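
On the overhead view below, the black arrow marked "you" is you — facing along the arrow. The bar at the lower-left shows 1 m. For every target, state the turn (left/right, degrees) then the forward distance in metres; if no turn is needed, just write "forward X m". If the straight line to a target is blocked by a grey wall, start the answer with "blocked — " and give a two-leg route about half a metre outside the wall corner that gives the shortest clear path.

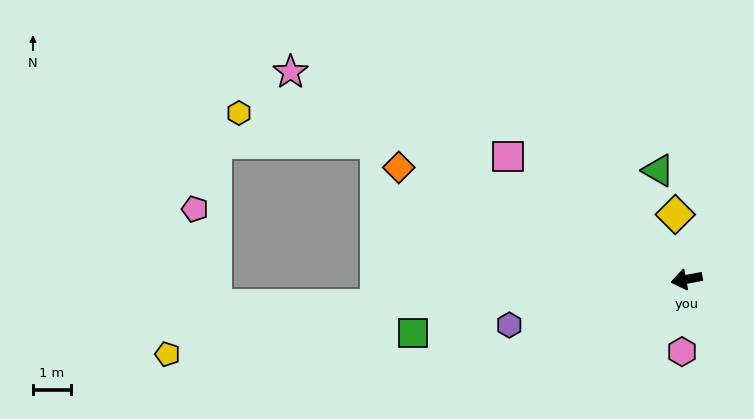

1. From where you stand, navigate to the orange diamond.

turn right 32°, forward 8.2 m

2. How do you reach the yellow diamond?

turn right 91°, forward 1.7 m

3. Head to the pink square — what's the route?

turn right 45°, forward 5.8 m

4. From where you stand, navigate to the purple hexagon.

turn left 4°, forward 4.9 m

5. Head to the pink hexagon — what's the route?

turn left 76°, forward 1.9 m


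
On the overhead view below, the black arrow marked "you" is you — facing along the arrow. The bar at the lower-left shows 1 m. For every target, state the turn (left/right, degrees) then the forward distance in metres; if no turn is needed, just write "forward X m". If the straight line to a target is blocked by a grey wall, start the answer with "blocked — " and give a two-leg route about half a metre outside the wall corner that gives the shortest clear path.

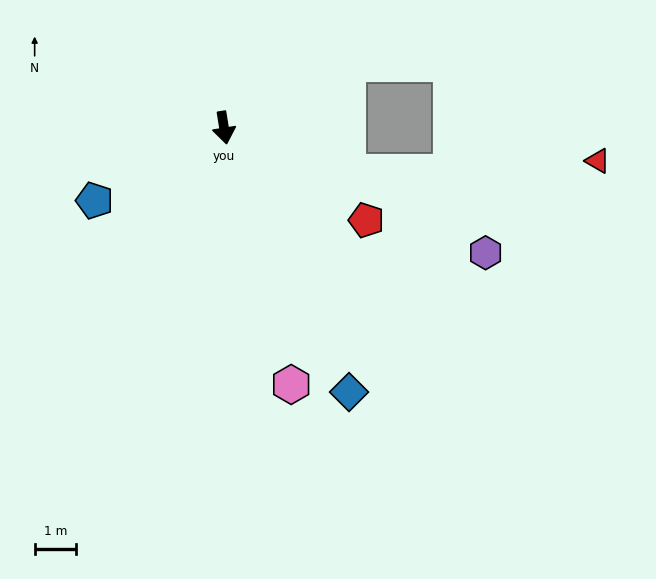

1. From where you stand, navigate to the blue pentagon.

turn right 70°, forward 3.6 m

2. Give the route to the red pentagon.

turn left 48°, forward 4.1 m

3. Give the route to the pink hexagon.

turn left 6°, forward 6.4 m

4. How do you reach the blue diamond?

turn left 16°, forward 7.0 m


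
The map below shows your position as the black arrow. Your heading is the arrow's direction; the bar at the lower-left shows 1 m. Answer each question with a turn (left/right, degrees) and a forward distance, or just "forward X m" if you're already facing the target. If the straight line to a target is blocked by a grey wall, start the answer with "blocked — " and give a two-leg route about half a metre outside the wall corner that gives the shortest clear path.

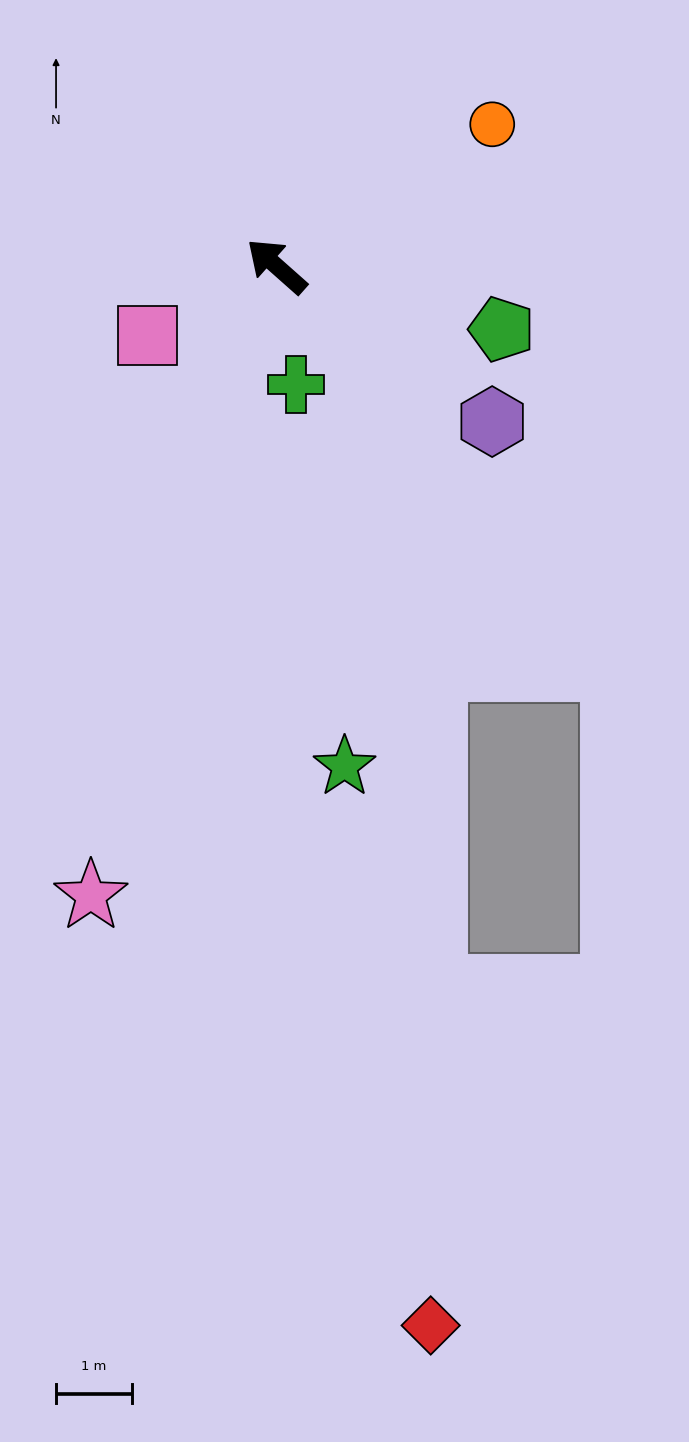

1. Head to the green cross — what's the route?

turn left 141°, forward 1.6 m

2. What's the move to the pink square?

turn left 70°, forward 1.9 m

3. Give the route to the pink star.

turn left 115°, forward 8.6 m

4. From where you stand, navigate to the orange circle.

turn right 105°, forward 3.4 m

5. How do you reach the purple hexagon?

turn right 174°, forward 3.5 m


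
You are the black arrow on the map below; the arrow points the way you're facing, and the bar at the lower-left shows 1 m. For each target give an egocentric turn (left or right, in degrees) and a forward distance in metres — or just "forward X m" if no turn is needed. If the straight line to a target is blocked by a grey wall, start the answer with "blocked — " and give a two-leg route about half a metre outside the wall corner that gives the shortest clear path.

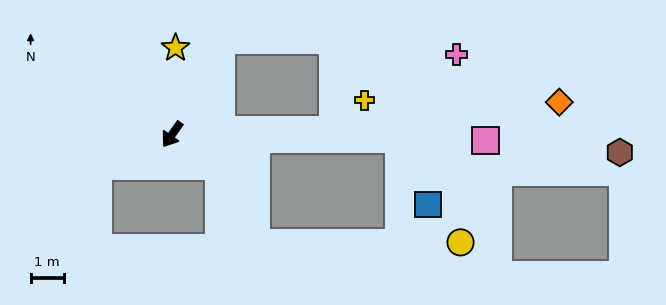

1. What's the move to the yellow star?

turn right 147°, forward 2.6 m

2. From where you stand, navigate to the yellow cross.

blocked — turn left 127°, forward 4.8 m, then turn left 42°, forward 1.3 m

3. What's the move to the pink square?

turn left 124°, forward 9.4 m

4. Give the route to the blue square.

blocked — turn left 124°, forward 6.8 m, then turn right 65°, forward 2.1 m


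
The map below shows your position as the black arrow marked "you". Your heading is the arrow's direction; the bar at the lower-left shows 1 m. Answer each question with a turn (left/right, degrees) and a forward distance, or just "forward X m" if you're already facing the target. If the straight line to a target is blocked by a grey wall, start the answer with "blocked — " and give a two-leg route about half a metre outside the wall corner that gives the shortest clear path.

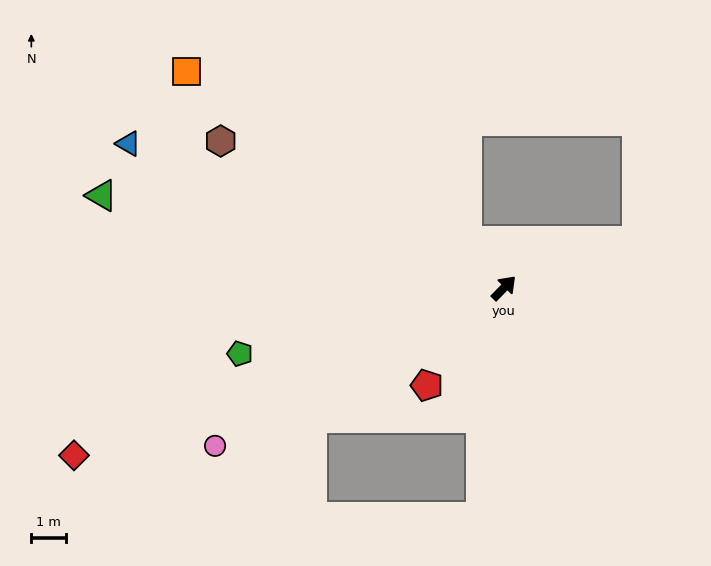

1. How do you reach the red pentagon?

turn right 174°, forward 3.5 m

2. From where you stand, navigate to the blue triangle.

turn left 113°, forward 11.5 m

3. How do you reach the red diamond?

turn left 156°, forward 13.2 m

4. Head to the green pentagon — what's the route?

turn left 148°, forward 7.8 m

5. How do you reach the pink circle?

turn left 163°, forward 9.4 m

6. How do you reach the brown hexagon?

turn left 107°, forward 9.1 m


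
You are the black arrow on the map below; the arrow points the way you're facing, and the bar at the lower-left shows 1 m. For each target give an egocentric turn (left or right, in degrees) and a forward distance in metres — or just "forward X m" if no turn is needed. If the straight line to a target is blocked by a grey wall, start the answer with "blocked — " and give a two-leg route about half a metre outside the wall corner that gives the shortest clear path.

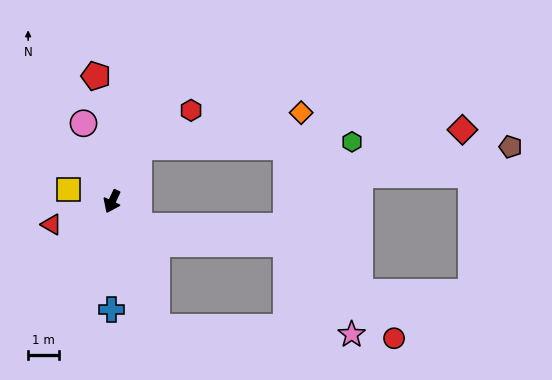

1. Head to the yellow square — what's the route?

turn right 80°, forward 1.5 m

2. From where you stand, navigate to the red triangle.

turn right 44°, forward 2.1 m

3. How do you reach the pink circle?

turn right 135°, forward 2.7 m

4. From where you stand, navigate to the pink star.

blocked — turn left 45°, forward 4.3 m, then turn left 68°, forward 6.3 m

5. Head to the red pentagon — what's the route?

turn right 148°, forward 4.1 m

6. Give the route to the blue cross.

turn left 25°, forward 3.5 m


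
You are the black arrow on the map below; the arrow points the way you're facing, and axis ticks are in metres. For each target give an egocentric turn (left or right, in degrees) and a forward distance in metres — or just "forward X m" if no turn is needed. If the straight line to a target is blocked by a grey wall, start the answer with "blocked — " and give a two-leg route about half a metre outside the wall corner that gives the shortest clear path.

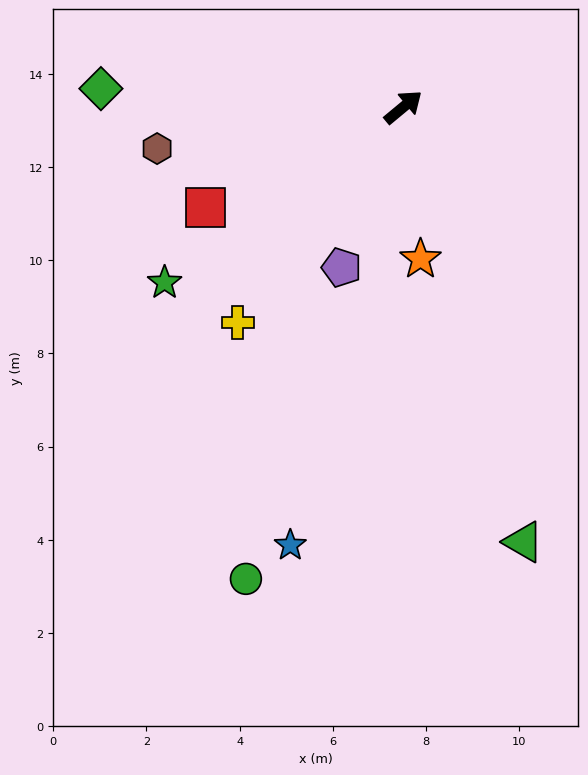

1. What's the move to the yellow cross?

turn right 167°, forward 5.8 m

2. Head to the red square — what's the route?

turn left 167°, forward 4.8 m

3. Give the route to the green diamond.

turn left 137°, forward 6.5 m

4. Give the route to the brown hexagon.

turn left 150°, forward 5.4 m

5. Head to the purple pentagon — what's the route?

turn right 151°, forward 3.7 m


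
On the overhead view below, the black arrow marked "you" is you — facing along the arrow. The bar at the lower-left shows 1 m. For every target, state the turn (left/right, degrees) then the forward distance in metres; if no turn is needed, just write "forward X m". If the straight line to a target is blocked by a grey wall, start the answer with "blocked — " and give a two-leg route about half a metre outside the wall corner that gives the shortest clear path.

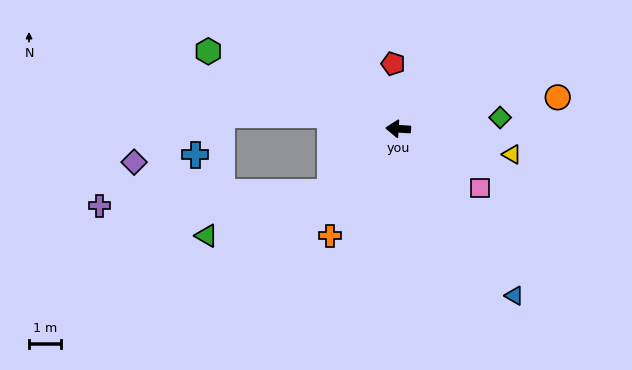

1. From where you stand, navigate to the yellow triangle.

turn left 171°, forward 3.7 m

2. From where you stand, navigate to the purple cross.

blocked — turn left 46°, forward 2.9 m, then turn right 39°, forward 7.3 m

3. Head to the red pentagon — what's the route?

turn right 82°, forward 2.1 m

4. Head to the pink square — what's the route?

turn left 147°, forward 3.2 m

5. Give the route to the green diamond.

turn right 170°, forward 3.3 m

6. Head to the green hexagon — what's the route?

turn right 19°, forward 6.5 m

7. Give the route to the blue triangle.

turn left 128°, forward 6.5 m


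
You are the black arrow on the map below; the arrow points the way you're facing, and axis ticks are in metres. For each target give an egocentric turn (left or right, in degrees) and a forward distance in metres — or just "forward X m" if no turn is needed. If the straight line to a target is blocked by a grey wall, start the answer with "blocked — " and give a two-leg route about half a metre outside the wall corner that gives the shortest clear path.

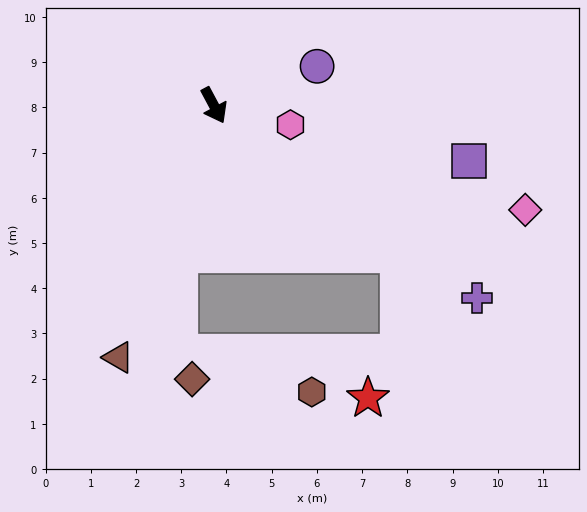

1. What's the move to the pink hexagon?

turn left 48°, forward 1.7 m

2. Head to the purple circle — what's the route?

turn left 83°, forward 2.4 m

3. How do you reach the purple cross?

turn left 26°, forward 7.2 m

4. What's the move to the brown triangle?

turn right 49°, forward 6.0 m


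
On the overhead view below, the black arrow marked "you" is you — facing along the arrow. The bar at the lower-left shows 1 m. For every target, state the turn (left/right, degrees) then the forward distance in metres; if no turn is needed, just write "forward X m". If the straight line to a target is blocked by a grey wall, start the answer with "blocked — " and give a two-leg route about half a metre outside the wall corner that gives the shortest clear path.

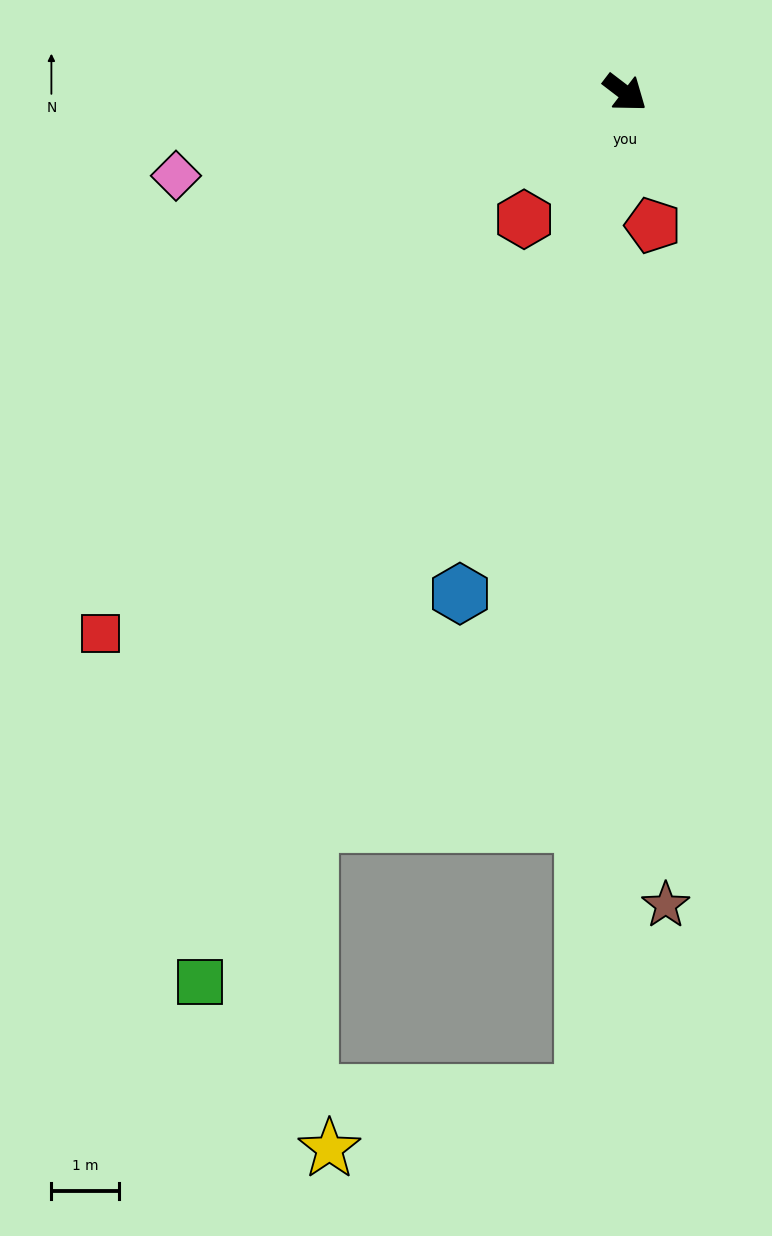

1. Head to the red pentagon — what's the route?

turn right 41°, forward 2.0 m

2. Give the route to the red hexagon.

turn right 91°, forward 2.4 m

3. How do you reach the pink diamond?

turn right 132°, forward 6.8 m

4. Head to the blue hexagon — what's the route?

turn right 71°, forward 7.8 m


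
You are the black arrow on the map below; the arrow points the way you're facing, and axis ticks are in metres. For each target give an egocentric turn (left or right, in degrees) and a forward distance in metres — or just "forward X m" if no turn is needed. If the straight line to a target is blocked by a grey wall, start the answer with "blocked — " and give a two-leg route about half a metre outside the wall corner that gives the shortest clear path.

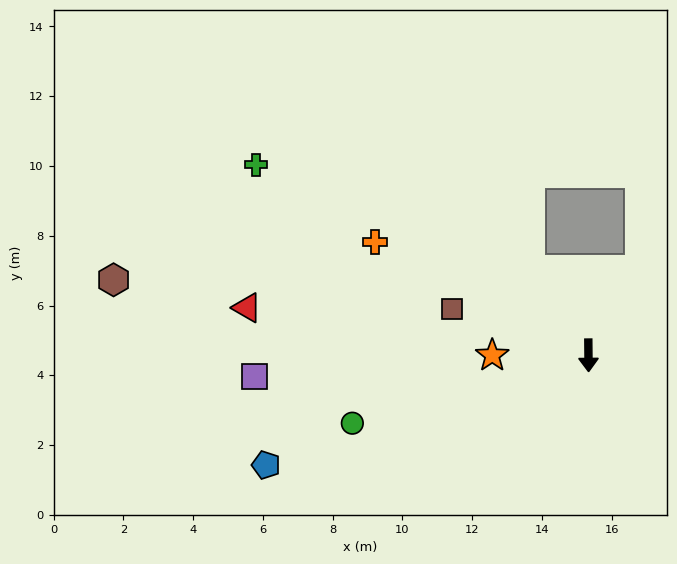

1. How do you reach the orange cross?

turn right 119°, forward 6.9 m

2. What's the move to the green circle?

turn right 75°, forward 7.0 m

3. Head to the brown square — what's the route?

turn right 109°, forward 4.1 m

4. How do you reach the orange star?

turn right 91°, forward 2.8 m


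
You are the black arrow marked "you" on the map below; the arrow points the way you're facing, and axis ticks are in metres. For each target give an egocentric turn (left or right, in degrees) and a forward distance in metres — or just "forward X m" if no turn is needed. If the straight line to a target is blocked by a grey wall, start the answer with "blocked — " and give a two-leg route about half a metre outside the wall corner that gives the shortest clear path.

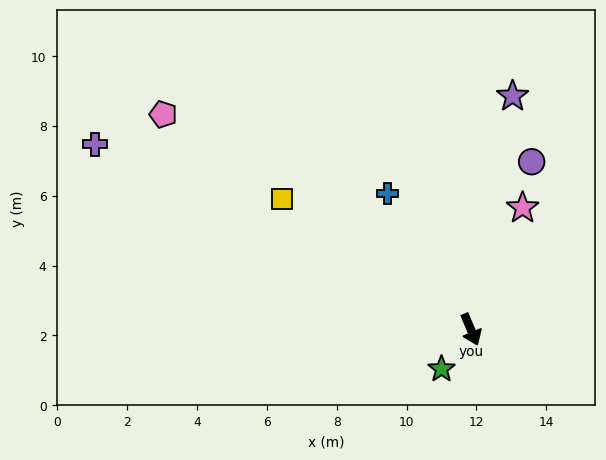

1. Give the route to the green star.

turn right 59°, forward 1.4 m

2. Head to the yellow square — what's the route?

turn right 147°, forward 6.6 m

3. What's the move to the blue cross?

turn right 171°, forward 4.6 m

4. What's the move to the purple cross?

turn right 139°, forward 12.0 m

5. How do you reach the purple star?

turn left 147°, forward 6.8 m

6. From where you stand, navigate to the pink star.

turn left 134°, forward 3.8 m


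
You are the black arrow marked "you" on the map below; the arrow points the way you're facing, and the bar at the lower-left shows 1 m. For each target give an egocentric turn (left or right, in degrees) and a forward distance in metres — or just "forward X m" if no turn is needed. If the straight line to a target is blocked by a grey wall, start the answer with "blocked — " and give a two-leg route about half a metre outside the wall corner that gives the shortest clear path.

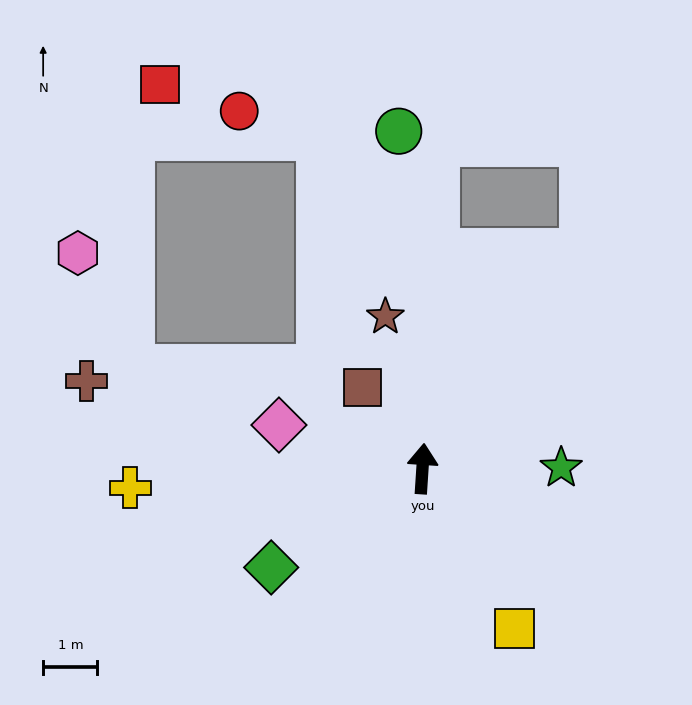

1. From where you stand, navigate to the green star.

turn right 86°, forward 2.6 m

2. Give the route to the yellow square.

turn right 146°, forward 3.4 m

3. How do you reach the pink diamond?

turn left 77°, forward 2.8 m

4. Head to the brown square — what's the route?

turn left 40°, forward 1.9 m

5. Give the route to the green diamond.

turn left 127°, forward 3.3 m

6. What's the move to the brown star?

turn left 17°, forward 2.9 m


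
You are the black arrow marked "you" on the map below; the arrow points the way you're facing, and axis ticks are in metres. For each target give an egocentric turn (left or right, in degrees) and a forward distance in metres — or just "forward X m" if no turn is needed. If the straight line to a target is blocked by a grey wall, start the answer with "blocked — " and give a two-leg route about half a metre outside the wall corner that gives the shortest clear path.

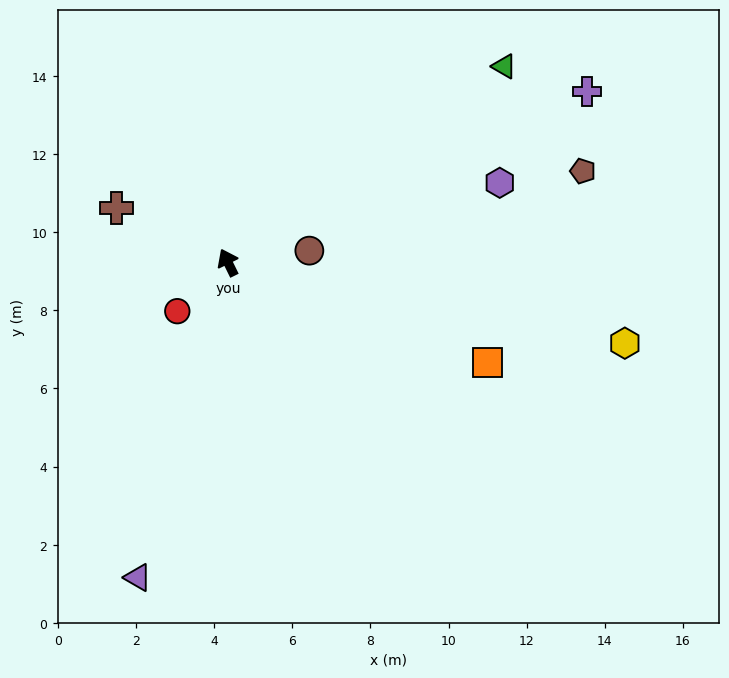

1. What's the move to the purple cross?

turn right 91°, forward 10.2 m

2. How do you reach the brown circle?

turn right 108°, forward 2.1 m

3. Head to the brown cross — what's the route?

turn left 38°, forward 3.2 m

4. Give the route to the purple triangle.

turn left 138°, forward 8.4 m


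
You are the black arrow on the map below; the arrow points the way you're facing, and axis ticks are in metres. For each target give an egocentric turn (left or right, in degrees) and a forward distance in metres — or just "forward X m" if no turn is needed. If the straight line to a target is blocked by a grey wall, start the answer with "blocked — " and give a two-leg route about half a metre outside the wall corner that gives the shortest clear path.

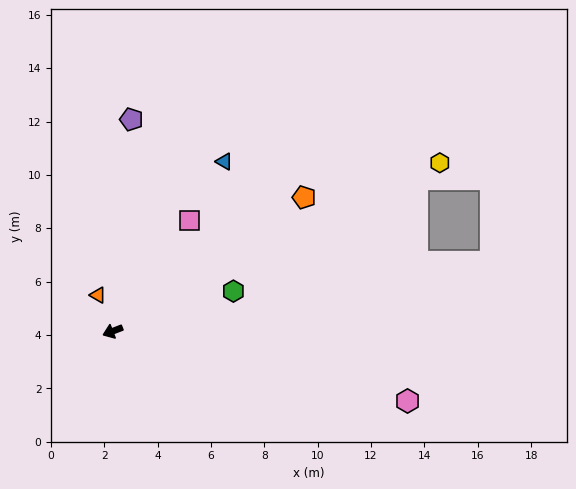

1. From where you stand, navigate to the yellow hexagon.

turn right 174°, forward 13.8 m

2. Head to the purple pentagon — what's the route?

turn right 116°, forward 8.0 m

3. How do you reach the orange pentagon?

turn right 166°, forward 8.7 m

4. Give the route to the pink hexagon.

turn left 146°, forward 11.3 m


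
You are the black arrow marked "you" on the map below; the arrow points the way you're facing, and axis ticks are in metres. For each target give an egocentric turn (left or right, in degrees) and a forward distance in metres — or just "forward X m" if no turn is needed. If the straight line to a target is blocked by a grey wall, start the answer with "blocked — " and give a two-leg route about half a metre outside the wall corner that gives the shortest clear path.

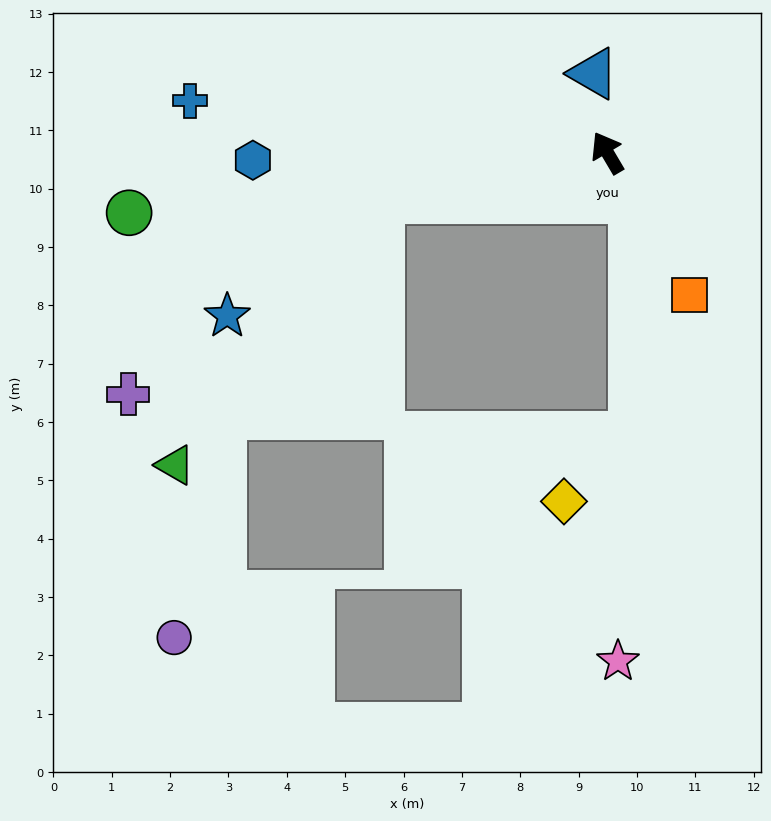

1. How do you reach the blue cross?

turn left 52°, forward 7.2 m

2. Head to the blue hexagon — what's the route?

turn left 61°, forward 6.1 m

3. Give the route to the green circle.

turn left 67°, forward 8.3 m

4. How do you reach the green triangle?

blocked — turn left 71°, forward 4.0 m, then turn left 41°, forward 5.8 m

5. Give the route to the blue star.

blocked — turn left 71°, forward 4.0 m, then turn left 26°, forward 3.3 m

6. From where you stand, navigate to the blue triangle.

turn right 21°, forward 1.4 m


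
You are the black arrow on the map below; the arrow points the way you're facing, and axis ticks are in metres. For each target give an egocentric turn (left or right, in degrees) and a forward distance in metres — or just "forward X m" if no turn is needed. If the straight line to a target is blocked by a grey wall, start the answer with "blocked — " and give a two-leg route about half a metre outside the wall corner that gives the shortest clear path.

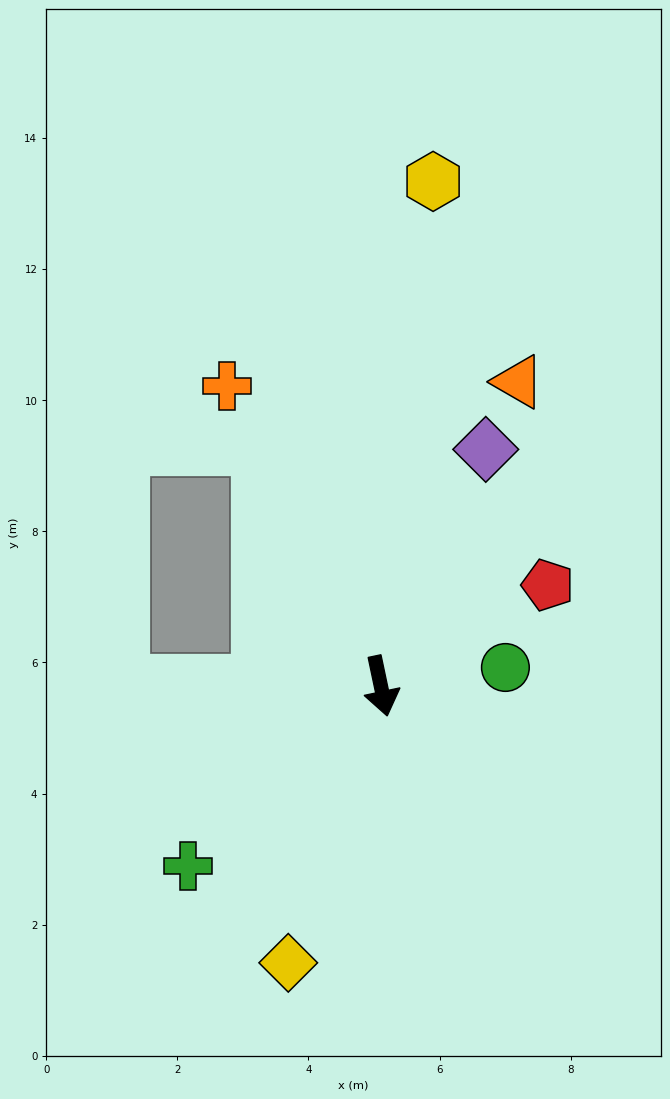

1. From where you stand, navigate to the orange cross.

turn right 165°, forward 5.1 m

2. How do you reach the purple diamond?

turn left 144°, forward 3.9 m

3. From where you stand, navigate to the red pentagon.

turn left 109°, forward 3.0 m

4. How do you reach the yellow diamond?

turn right 30°, forward 4.5 m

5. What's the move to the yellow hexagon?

turn left 162°, forward 7.7 m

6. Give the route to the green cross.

turn right 59°, forward 4.0 m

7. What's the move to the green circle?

turn left 87°, forward 1.9 m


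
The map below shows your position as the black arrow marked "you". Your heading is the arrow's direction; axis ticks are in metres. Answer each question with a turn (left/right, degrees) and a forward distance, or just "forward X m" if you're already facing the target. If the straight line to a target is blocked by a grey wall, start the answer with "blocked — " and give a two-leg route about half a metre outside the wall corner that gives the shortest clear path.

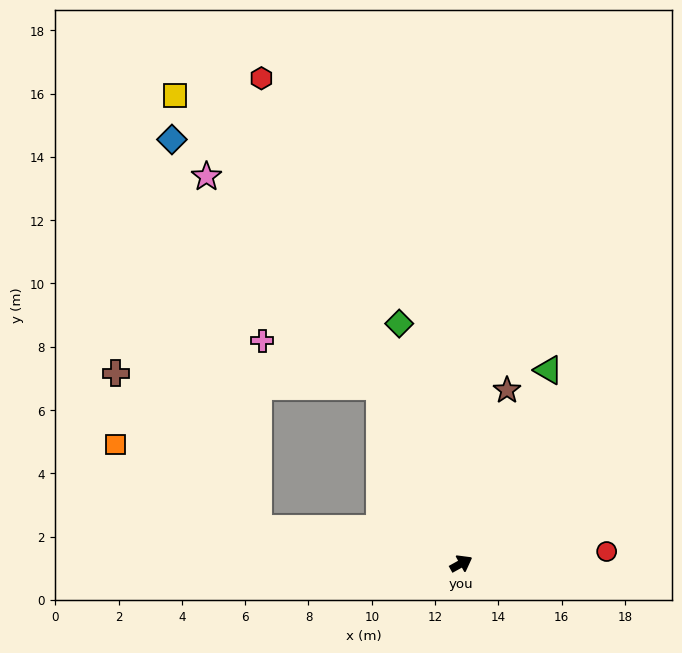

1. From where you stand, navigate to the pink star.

blocked — turn left 86°, forward 6.2 m, then turn left 14°, forward 8.6 m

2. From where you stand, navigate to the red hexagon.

turn left 83°, forward 16.6 m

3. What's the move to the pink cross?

blocked — turn left 86°, forward 6.2 m, then turn left 44°, forward 4.0 m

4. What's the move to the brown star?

turn left 46°, forward 5.7 m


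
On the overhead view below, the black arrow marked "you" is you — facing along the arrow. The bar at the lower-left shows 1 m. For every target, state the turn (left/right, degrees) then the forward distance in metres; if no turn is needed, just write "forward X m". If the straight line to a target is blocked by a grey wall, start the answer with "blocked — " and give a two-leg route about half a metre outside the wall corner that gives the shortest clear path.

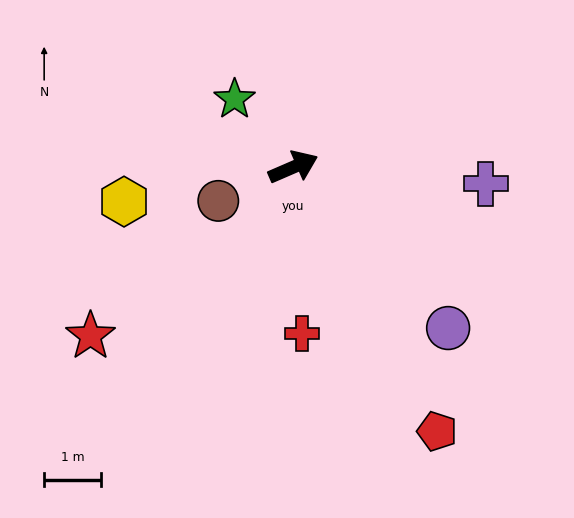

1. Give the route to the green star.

turn left 107°, forward 1.6 m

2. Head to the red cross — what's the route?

turn right 110°, forward 2.9 m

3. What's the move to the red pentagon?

turn right 85°, forward 5.3 m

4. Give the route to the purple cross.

turn right 28°, forward 3.4 m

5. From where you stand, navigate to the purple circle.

turn right 70°, forward 3.9 m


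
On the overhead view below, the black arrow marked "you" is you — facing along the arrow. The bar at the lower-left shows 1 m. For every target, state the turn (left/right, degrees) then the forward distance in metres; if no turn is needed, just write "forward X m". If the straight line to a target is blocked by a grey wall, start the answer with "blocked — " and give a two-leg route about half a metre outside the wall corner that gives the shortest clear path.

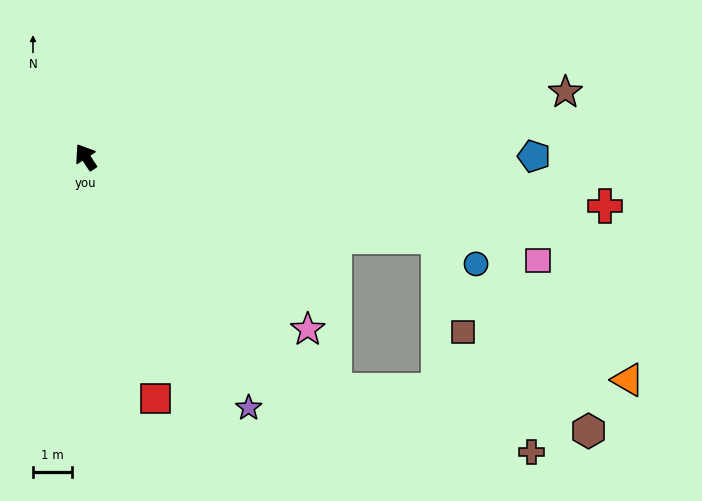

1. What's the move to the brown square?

blocked — turn right 136°, forward 9.2 m, then turn right 62°, forward 2.5 m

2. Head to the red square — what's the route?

turn left 163°, forward 6.4 m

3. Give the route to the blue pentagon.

turn right 123°, forward 11.4 m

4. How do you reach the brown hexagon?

blocked — turn right 166°, forward 8.7 m, then turn left 33°, forward 6.5 m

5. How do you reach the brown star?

turn right 116°, forward 12.3 m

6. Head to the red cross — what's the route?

turn right 129°, forward 13.3 m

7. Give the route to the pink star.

turn right 161°, forward 7.2 m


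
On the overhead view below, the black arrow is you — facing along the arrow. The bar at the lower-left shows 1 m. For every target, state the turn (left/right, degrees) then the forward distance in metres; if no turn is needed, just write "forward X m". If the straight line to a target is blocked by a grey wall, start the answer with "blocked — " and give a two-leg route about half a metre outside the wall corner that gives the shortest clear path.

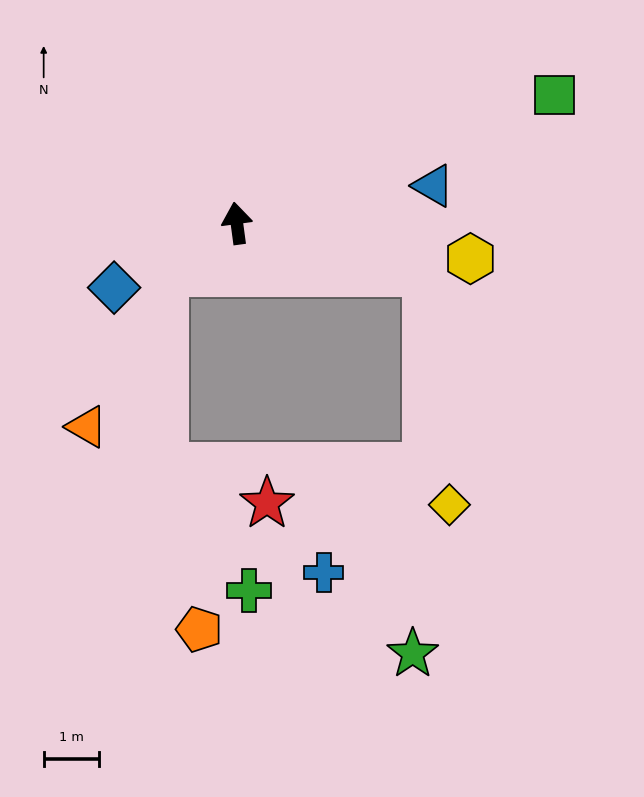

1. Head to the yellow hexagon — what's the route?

turn right 106°, forward 4.2 m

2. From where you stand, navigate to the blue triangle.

turn right 87°, forward 3.6 m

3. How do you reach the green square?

turn right 76°, forward 6.2 m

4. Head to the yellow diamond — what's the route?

blocked — turn right 112°, forward 3.5 m, then turn right 70°, forward 4.2 m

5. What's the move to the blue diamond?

turn left 110°, forward 2.5 m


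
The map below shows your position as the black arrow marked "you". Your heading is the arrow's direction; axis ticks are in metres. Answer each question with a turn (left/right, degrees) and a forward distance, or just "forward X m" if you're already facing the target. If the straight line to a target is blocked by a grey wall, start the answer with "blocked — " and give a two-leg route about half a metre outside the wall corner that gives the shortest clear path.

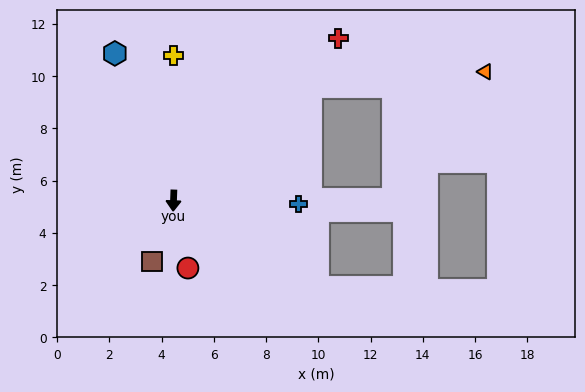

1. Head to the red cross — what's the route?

turn left 137°, forward 8.9 m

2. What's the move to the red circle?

turn left 14°, forward 2.6 m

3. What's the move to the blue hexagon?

turn right 156°, forward 6.1 m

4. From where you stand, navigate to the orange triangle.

blocked — turn left 131°, forward 6.8 m, then turn right 34°, forward 6.7 m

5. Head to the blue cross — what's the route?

turn left 90°, forward 4.8 m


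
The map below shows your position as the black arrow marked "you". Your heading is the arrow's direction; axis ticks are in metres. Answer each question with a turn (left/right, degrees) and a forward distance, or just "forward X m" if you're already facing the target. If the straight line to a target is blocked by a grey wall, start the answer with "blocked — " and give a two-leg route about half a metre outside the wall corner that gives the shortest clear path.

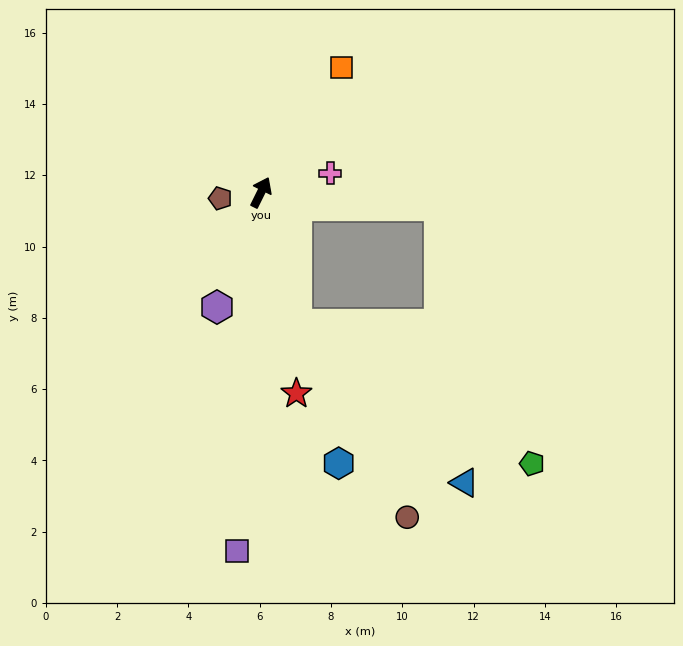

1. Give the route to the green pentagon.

blocked — turn right 139°, forward 3.8 m, then turn left 45°, forward 7.7 m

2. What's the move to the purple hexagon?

turn right 175°, forward 3.4 m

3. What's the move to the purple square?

turn right 158°, forward 10.1 m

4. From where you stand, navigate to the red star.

turn right 144°, forward 5.7 m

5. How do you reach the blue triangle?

blocked — turn right 139°, forward 3.8 m, then turn left 32°, forward 6.5 m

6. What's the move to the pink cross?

turn right 48°, forward 2.0 m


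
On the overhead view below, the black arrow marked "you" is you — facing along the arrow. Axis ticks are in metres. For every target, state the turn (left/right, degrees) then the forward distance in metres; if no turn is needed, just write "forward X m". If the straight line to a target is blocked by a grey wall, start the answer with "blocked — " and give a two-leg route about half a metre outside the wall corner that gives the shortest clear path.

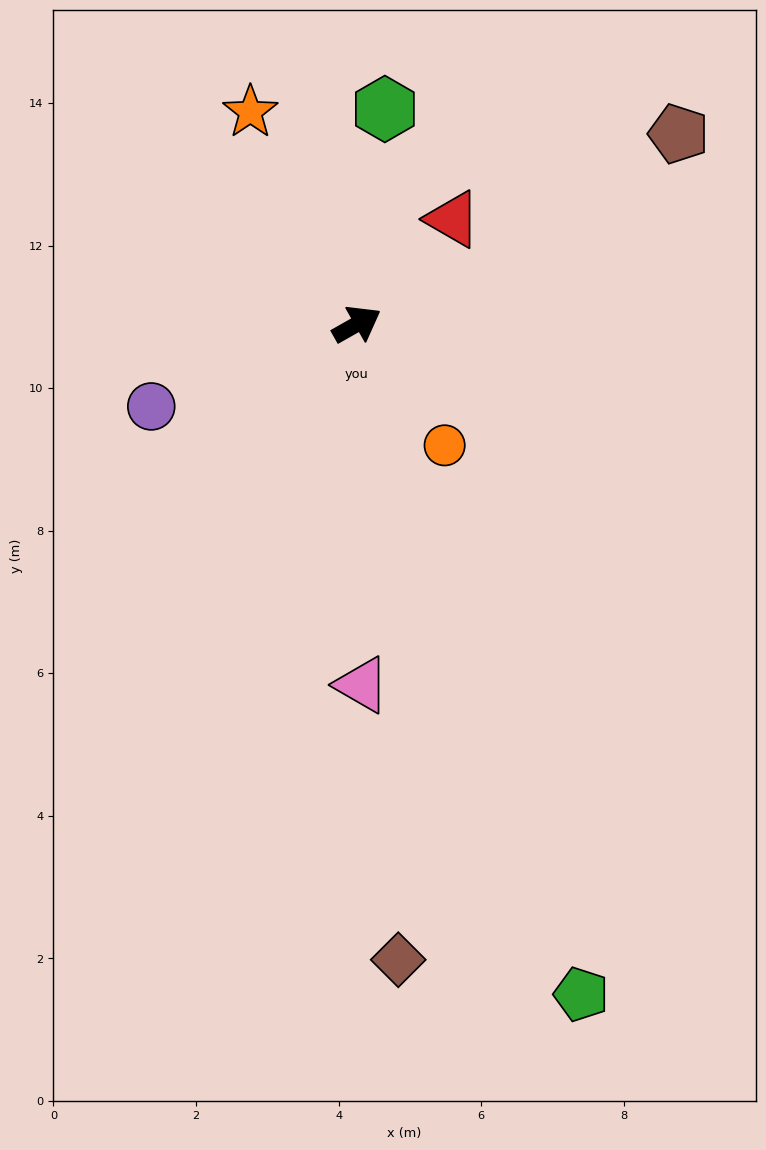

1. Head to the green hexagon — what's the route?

turn left 53°, forward 3.0 m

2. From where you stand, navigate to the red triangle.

turn left 18°, forward 2.0 m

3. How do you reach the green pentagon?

turn right 101°, forward 9.9 m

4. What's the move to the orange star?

turn left 87°, forward 3.3 m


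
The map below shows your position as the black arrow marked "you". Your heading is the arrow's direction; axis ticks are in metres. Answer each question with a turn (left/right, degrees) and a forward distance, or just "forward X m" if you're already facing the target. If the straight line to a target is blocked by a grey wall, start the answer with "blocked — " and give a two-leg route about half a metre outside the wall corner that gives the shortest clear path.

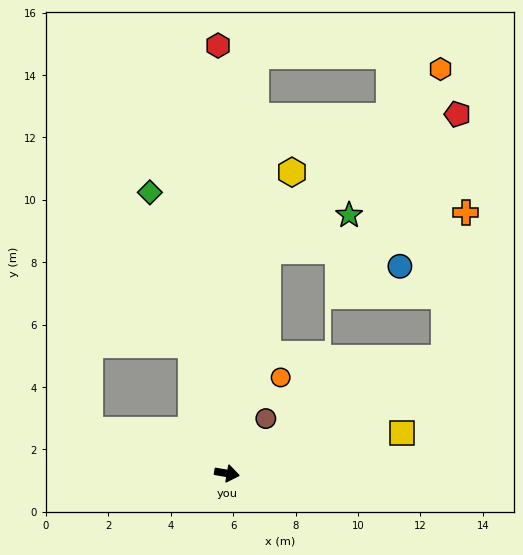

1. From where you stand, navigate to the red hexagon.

turn left 101°, forward 13.7 m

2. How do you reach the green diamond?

turn left 115°, forward 9.3 m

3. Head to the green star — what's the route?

blocked — turn left 89°, forward 7.2 m, then turn right 56°, forward 2.9 m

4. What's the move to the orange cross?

blocked — turn left 38°, forward 7.9 m, then turn left 53°, forward 4.7 m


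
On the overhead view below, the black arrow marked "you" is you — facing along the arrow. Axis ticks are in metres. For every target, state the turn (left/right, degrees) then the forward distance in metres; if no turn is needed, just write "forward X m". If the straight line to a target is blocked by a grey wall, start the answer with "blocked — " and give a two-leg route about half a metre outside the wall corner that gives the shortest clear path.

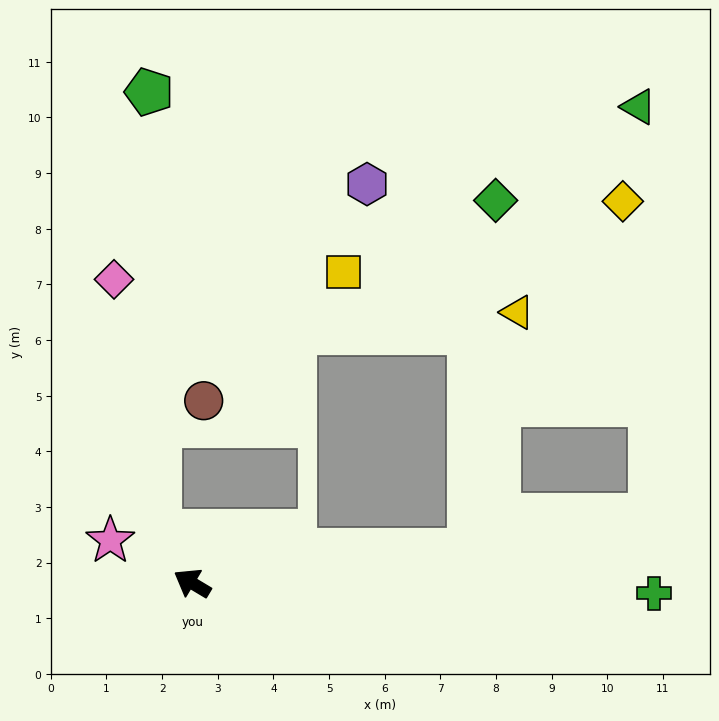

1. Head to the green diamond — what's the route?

blocked — turn right 143°, forward 5.0 m, then turn left 80°, forward 6.3 m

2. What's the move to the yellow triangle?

blocked — turn right 143°, forward 5.0 m, then turn left 73°, forward 4.4 m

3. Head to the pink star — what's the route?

turn left 3°, forward 1.7 m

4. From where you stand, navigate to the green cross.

turn right 150°, forward 8.3 m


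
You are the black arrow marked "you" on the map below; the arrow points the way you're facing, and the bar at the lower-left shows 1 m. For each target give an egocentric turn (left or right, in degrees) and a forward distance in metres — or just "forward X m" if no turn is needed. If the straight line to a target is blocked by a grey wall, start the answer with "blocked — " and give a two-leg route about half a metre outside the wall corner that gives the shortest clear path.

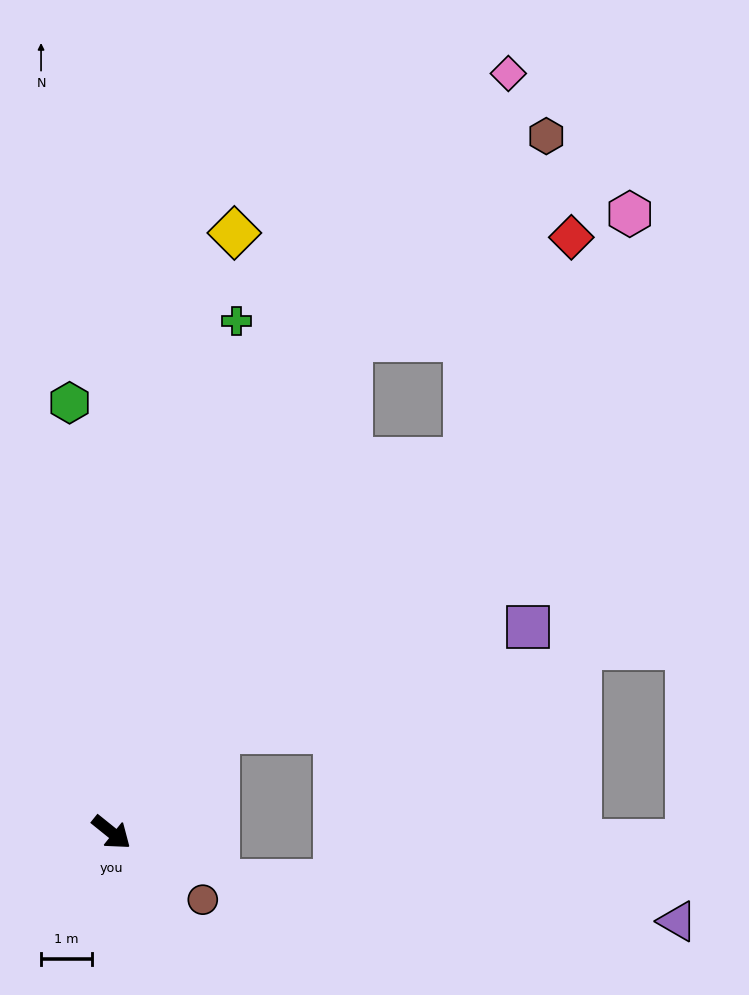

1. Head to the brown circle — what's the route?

turn left 2°, forward 2.2 m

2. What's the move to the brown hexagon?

blocked — turn left 103°, forward 10.7 m, then turn right 18°, forward 5.5 m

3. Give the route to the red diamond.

blocked — turn left 85°, forward 10.0 m, then turn left 18°, forward 4.8 m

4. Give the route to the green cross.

turn left 115°, forward 10.2 m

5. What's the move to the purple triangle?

blocked — turn left 14°, forward 2.3 m, then turn left 20°, forward 9.0 m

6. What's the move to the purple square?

blocked — turn left 82°, forward 2.9 m, then turn right 24°, forward 6.4 m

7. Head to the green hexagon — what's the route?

turn left 134°, forward 8.4 m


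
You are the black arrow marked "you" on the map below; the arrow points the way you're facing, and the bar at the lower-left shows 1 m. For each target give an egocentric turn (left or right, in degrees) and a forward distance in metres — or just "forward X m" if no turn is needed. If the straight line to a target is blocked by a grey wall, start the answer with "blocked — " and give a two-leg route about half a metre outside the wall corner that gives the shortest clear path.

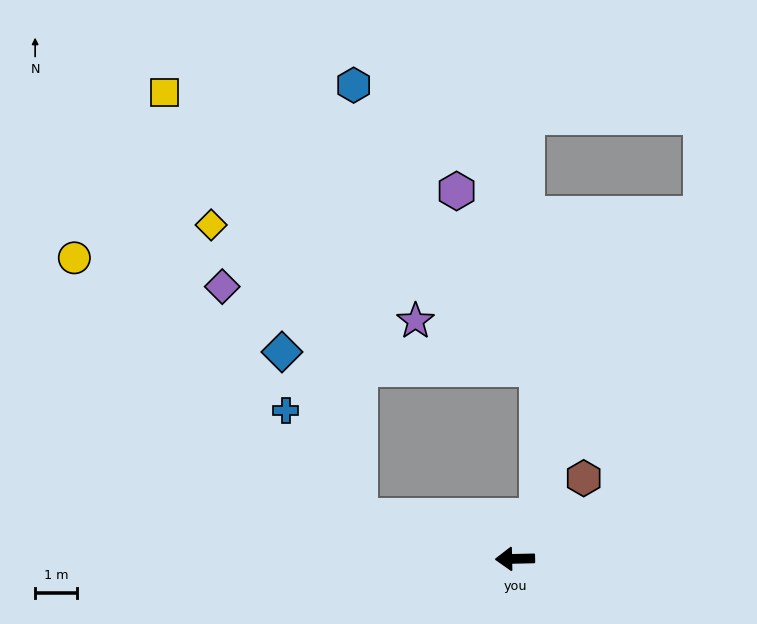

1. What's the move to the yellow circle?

blocked — turn right 17°, forward 3.9 m, then turn right 26°, forward 9.3 m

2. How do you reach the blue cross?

blocked — turn right 17°, forward 3.9 m, then turn right 39°, forward 3.1 m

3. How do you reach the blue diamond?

blocked — turn right 17°, forward 3.9 m, then turn right 49°, forward 4.4 m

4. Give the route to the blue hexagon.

blocked — turn right 17°, forward 3.9 m, then turn right 73°, forward 10.3 m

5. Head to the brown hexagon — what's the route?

turn right 132°, forward 2.5 m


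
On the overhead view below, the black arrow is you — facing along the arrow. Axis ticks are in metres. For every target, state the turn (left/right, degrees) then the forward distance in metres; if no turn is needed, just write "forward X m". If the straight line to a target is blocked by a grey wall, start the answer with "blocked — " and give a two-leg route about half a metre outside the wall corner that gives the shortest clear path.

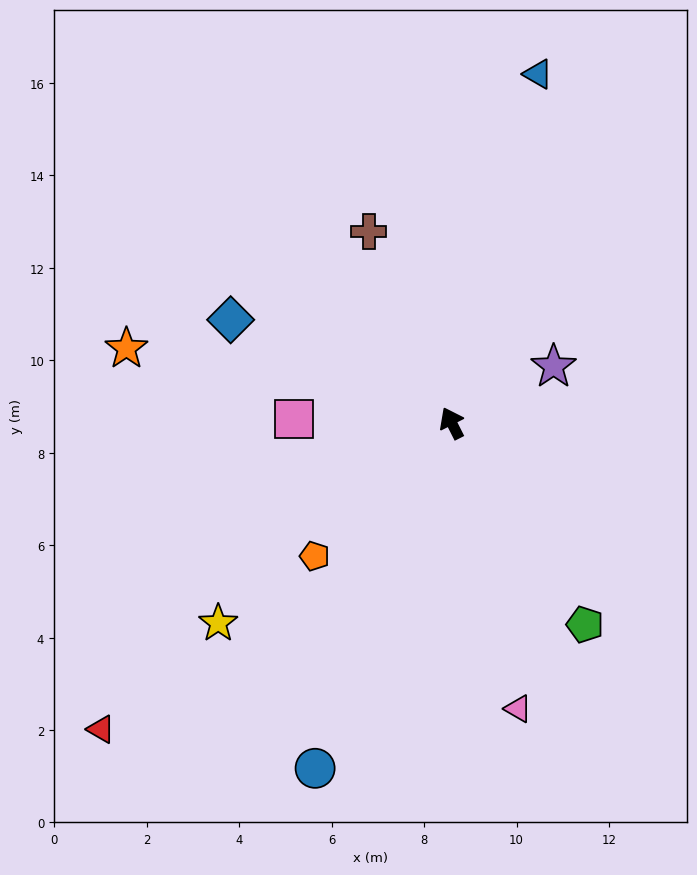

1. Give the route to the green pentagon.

turn right 173°, forward 5.2 m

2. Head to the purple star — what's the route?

turn right 88°, forward 2.5 m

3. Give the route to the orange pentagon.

turn left 107°, forward 4.1 m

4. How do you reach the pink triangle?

turn left 166°, forward 6.3 m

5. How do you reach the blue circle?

turn left 132°, forward 8.0 m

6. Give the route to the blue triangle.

turn right 41°, forward 7.8 m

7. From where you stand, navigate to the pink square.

turn left 62°, forward 3.4 m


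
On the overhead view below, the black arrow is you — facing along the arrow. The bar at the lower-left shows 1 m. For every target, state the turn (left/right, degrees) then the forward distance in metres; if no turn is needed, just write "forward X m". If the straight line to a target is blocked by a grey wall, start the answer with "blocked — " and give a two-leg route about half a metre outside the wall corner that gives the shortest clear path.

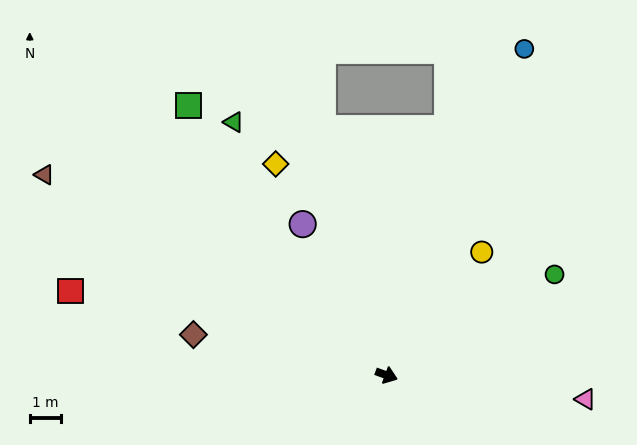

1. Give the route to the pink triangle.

turn left 13°, forward 6.4 m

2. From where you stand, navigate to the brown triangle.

turn left 170°, forward 12.7 m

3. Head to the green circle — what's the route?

turn left 51°, forward 6.3 m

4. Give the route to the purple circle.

turn left 139°, forward 5.5 m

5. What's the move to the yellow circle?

turn left 72°, forward 5.0 m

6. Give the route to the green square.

turn left 146°, forward 10.7 m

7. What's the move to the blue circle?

turn left 87°, forward 11.3 m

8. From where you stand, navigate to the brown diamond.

turn right 172°, forward 6.3 m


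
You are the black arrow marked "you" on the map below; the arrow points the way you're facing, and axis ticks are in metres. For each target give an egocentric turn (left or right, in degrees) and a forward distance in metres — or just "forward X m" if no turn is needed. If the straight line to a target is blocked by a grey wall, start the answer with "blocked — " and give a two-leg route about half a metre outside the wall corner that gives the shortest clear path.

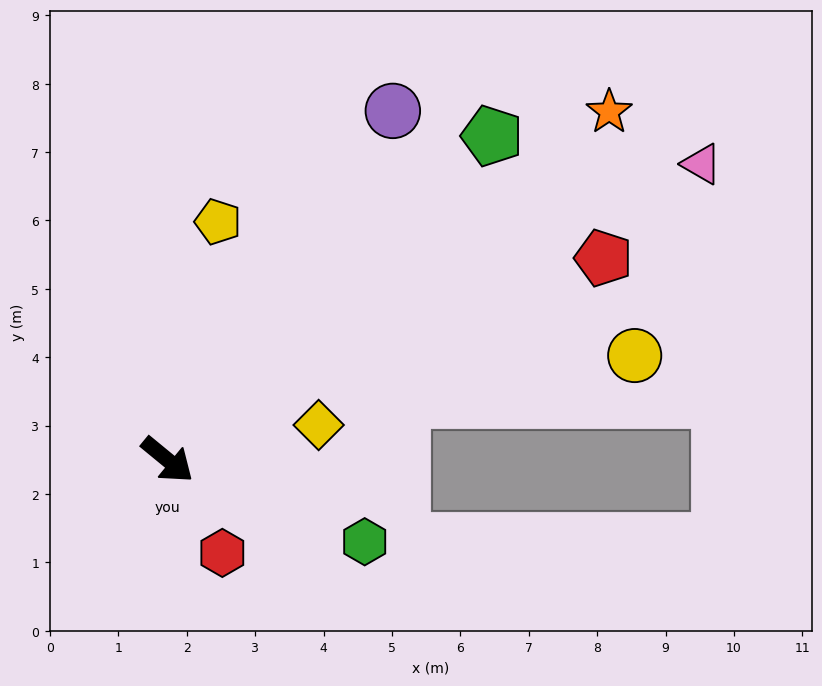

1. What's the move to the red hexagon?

turn right 20°, forward 1.6 m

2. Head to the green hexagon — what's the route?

turn left 17°, forward 3.1 m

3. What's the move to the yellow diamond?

turn left 52°, forward 2.3 m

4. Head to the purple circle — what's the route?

turn left 97°, forward 6.1 m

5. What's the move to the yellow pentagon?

turn left 117°, forward 3.6 m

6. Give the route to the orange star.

turn left 78°, forward 8.2 m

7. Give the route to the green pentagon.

turn left 84°, forward 6.7 m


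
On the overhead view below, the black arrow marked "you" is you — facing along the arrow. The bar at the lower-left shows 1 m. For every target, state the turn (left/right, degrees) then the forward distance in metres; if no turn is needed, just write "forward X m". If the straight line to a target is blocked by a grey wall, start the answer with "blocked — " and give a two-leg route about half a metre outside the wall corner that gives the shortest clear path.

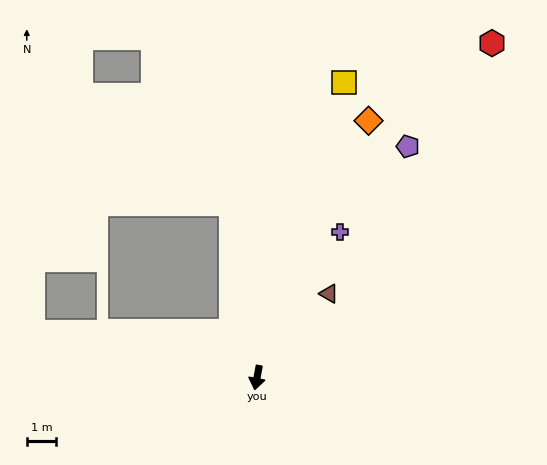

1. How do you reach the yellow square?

turn left 174°, forward 10.4 m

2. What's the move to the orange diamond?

turn left 167°, forward 9.5 m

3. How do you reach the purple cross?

turn left 161°, forward 5.7 m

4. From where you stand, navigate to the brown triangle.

turn left 150°, forward 3.7 m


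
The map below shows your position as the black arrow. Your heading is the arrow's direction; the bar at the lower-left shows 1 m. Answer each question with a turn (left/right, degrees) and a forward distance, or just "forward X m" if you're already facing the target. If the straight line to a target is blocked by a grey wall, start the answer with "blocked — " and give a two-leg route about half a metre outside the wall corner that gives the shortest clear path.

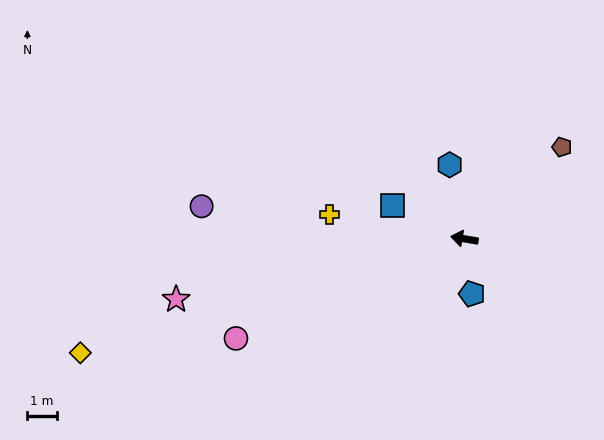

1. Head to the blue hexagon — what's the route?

turn right 69°, forward 2.6 m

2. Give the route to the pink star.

turn left 21°, forward 10.0 m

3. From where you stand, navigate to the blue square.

turn right 15°, forward 2.7 m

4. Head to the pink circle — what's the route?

turn left 33°, forward 8.4 m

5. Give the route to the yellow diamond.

turn left 26°, forward 13.6 m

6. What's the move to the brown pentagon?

turn right 127°, forward 4.5 m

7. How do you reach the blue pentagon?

turn left 107°, forward 1.9 m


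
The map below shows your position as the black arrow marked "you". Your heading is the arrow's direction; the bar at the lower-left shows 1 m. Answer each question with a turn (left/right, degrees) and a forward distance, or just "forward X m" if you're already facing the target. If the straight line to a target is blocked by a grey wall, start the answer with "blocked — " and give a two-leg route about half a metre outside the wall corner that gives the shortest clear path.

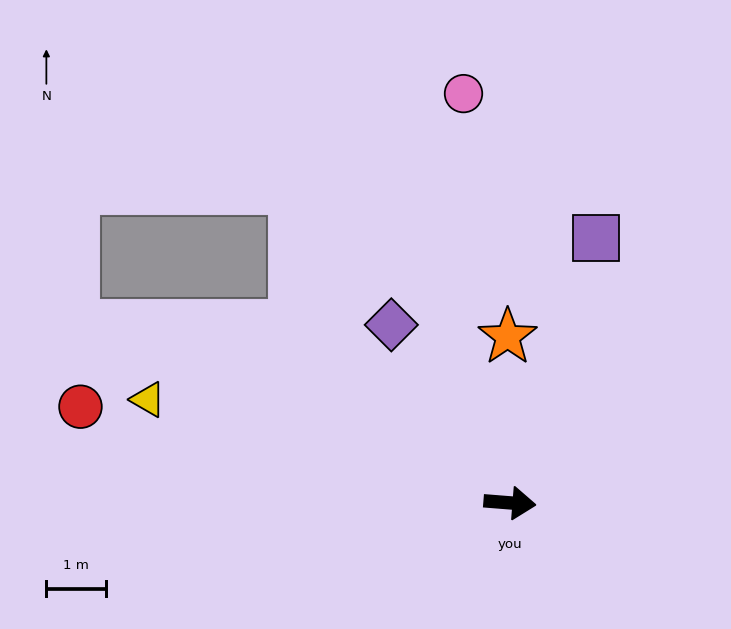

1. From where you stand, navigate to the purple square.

turn left 77°, forward 4.7 m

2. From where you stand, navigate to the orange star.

turn left 95°, forward 2.8 m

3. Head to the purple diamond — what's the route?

turn left 128°, forward 3.6 m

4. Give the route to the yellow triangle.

turn left 169°, forward 6.3 m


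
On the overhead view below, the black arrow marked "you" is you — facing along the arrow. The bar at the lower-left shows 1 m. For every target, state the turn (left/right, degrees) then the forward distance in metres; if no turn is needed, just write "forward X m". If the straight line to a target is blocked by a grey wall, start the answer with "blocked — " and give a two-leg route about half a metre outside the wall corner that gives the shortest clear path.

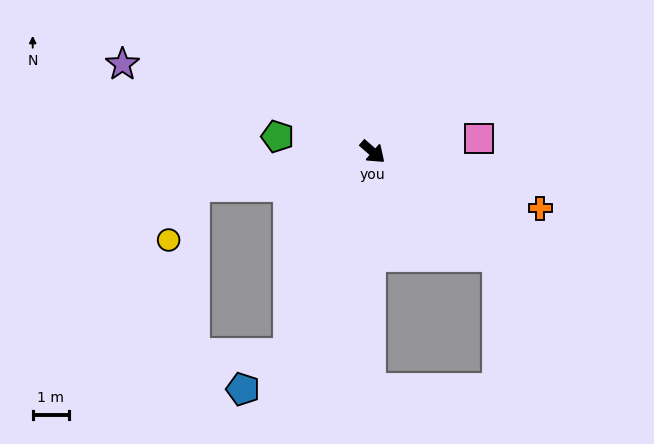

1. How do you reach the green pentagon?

turn right 148°, forward 2.7 m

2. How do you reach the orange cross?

turn left 23°, forward 4.9 m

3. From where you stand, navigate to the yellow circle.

blocked — turn right 128°, forward 5.1 m, then turn left 53°, forward 1.6 m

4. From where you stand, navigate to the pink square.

turn left 48°, forward 3.0 m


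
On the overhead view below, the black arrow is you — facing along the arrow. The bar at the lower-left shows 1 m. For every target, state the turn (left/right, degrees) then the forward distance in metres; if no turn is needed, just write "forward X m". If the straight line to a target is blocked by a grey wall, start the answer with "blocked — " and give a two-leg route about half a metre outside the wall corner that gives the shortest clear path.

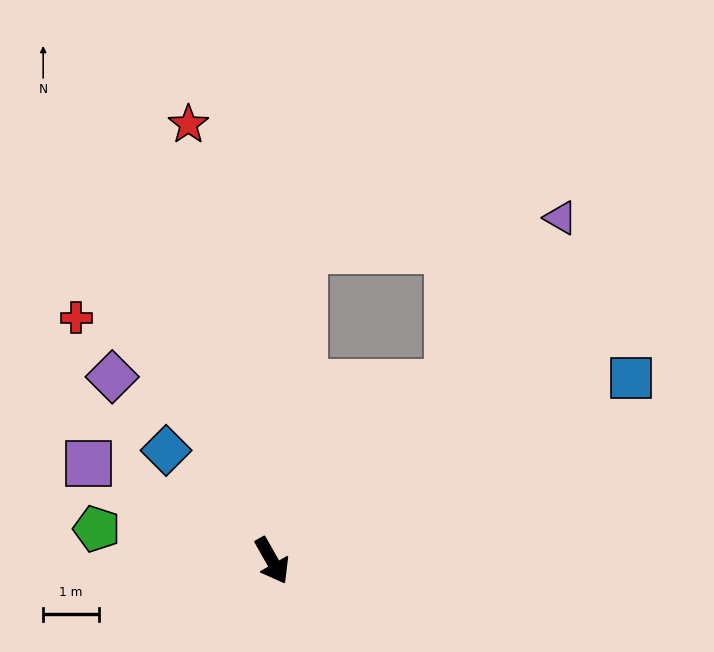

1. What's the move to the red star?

turn left 161°, forward 8.0 m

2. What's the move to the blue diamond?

turn right 166°, forward 2.7 m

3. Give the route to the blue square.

turn left 87°, forward 7.2 m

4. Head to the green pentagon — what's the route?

turn right 130°, forward 3.2 m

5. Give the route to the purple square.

turn right 147°, forward 3.7 m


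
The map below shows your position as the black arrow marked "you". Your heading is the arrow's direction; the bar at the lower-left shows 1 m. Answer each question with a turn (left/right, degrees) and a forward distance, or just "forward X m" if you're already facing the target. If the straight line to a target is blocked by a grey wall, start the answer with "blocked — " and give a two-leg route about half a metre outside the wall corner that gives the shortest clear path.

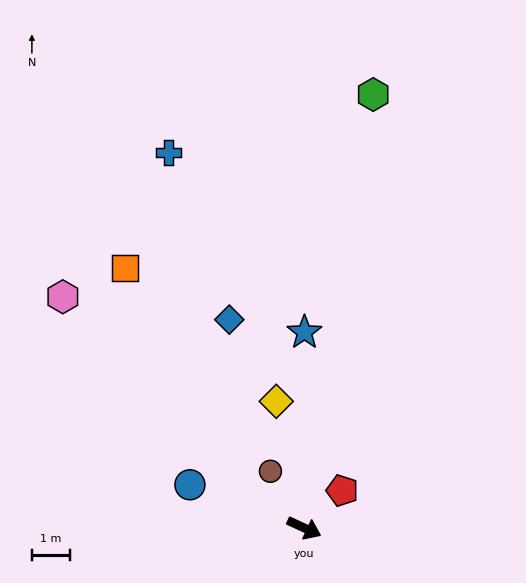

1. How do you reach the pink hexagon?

turn left 161°, forward 8.7 m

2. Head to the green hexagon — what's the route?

turn left 106°, forward 11.5 m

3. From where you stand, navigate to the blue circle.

turn right 176°, forward 3.2 m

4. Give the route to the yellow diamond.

turn left 127°, forward 3.4 m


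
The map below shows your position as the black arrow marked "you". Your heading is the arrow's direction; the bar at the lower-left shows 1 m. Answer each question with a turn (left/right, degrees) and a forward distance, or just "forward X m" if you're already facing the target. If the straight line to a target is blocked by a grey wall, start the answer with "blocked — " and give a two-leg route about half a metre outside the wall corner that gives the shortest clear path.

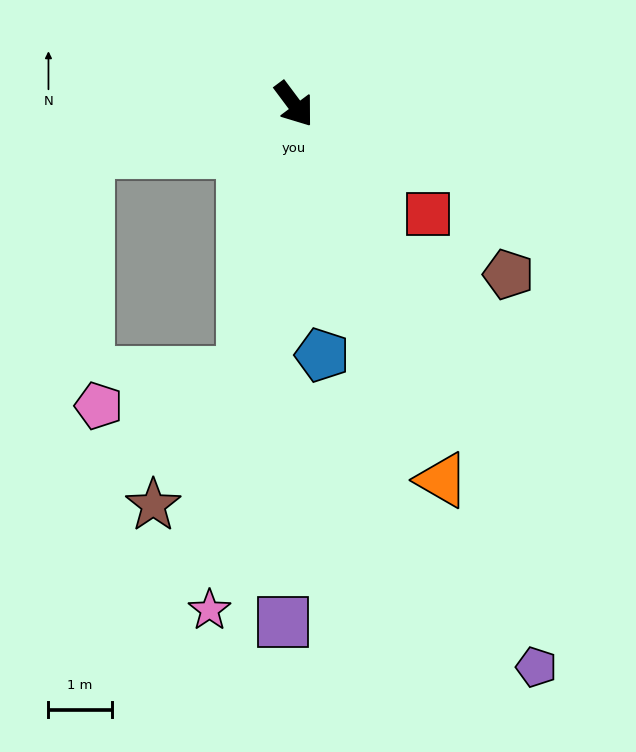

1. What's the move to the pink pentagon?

blocked — turn right 47°, forward 4.3 m, then turn right 67°, forward 2.3 m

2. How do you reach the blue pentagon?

turn right 30°, forward 4.0 m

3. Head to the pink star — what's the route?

turn right 46°, forward 8.1 m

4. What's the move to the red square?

turn left 14°, forward 2.7 m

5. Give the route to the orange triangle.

turn right 15°, forward 6.4 m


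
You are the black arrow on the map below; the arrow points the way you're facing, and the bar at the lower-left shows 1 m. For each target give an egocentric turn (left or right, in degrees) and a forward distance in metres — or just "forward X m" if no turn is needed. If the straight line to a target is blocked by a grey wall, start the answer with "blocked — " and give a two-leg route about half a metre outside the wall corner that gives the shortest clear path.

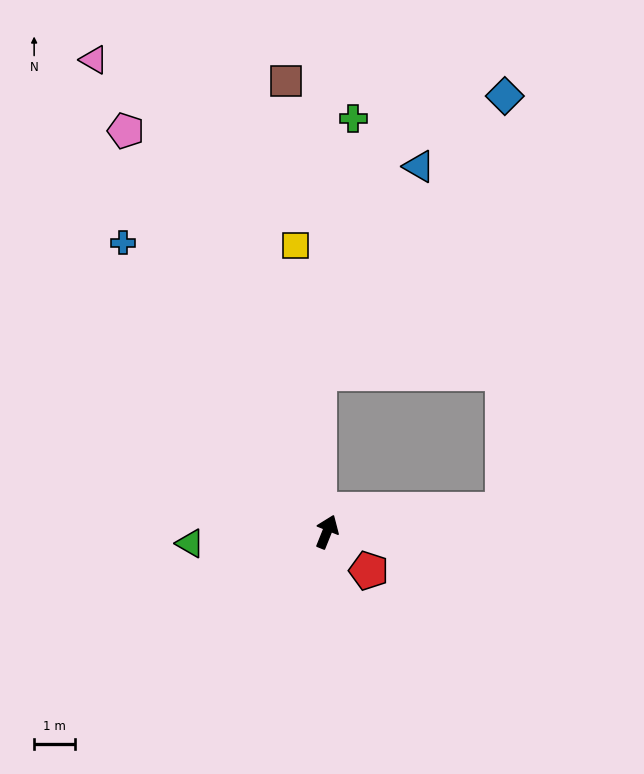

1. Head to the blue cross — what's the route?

turn left 57°, forward 8.6 m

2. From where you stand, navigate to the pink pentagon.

turn left 49°, forward 10.9 m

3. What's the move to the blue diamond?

blocked — turn right 61°, forward 4.3 m, then turn left 83°, forward 10.1 m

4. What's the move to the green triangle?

turn left 117°, forward 3.3 m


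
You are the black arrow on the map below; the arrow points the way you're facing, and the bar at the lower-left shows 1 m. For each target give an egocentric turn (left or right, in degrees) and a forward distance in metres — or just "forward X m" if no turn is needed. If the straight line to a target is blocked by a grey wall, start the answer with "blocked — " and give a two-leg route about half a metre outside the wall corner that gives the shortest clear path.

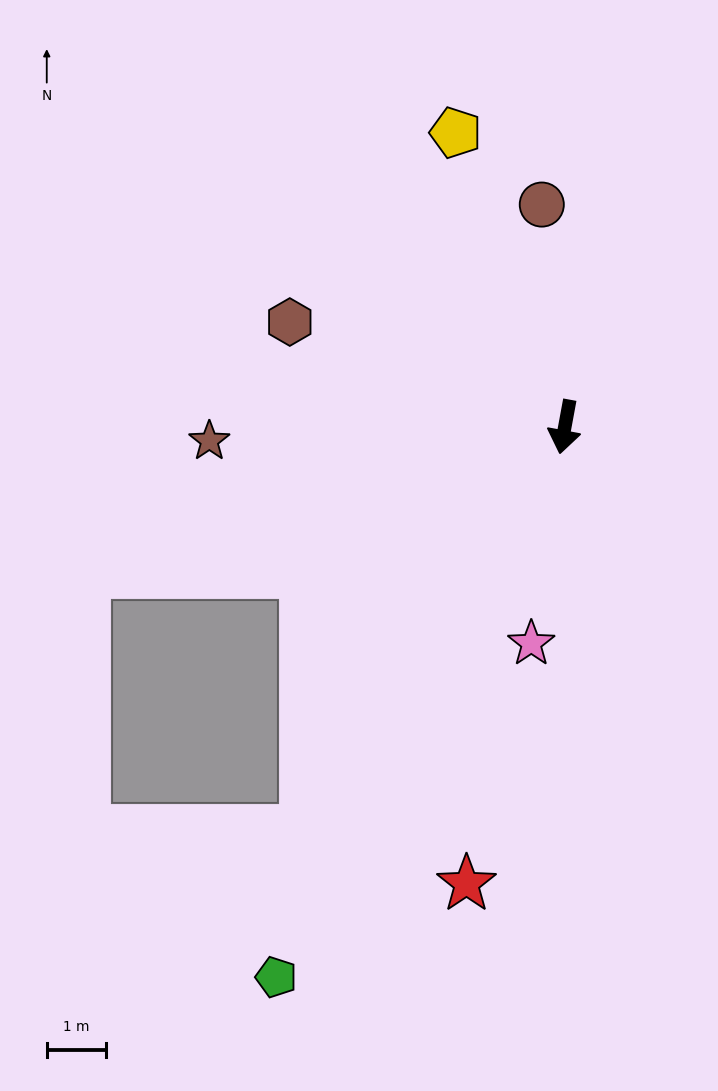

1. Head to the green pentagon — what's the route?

turn right 17°, forward 10.4 m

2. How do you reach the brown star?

turn right 77°, forward 6.0 m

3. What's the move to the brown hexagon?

turn right 100°, forward 4.9 m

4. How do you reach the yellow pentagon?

turn right 149°, forward 5.3 m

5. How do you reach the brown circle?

turn right 164°, forward 3.7 m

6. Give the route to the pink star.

forward 3.7 m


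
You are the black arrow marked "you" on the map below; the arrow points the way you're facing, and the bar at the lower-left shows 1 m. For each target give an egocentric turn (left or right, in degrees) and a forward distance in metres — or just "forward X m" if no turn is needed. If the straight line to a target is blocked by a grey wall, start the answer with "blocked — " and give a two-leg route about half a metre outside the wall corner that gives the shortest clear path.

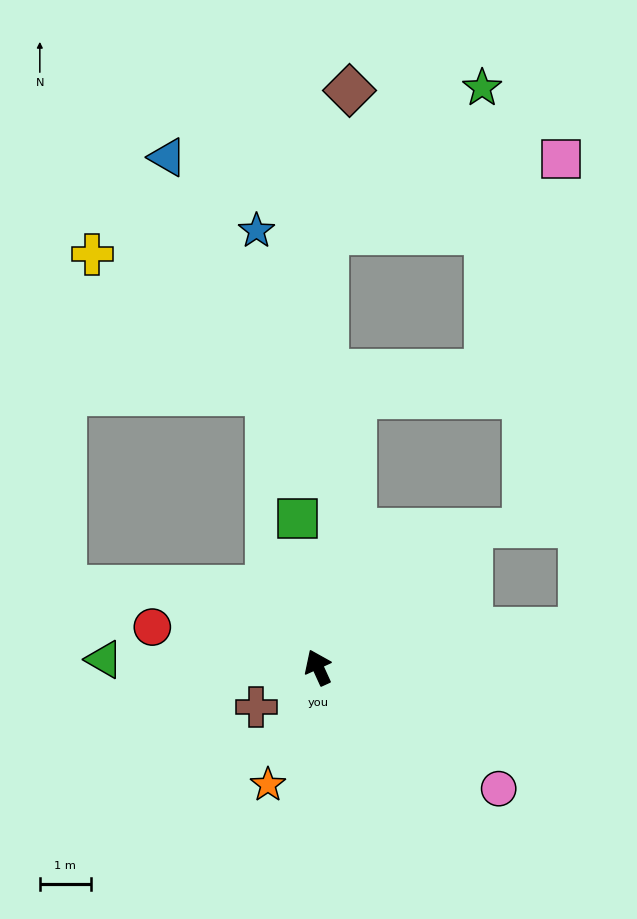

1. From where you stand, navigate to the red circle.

turn left 52°, forward 3.3 m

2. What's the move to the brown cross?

turn left 98°, forward 1.4 m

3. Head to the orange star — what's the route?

turn left 132°, forward 2.5 m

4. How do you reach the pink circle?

turn right 148°, forward 4.3 m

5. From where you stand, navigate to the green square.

turn right 17°, forward 2.9 m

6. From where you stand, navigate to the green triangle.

turn left 63°, forward 4.2 m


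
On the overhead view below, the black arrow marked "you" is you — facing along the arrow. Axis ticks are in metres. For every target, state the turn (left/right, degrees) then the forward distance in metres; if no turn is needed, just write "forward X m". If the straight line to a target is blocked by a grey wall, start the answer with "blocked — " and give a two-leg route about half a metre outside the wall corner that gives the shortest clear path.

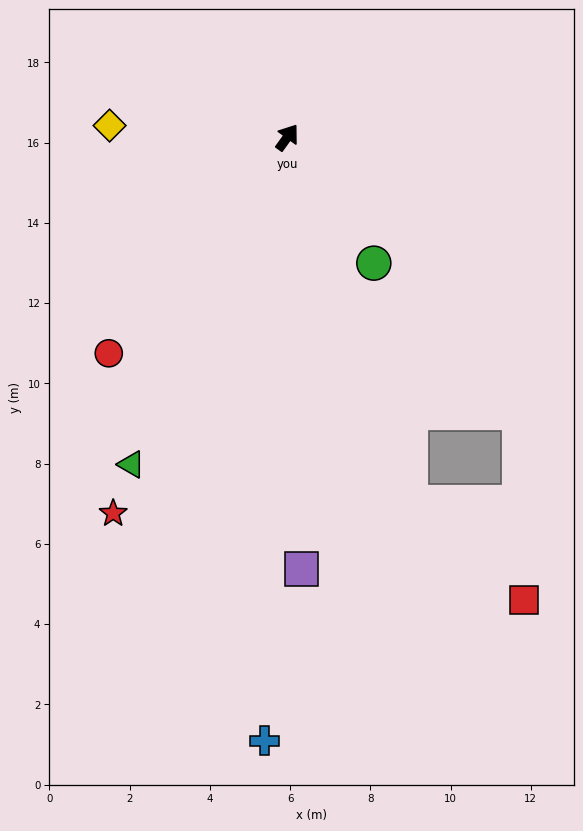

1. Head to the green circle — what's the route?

turn right 110°, forward 3.8 m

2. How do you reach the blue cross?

turn right 146°, forward 15.1 m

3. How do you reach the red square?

blocked — turn right 126°, forward 9.6 m, then turn left 31°, forward 3.7 m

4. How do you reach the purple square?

turn right 142°, forward 10.8 m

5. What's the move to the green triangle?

turn right 170°, forward 9.0 m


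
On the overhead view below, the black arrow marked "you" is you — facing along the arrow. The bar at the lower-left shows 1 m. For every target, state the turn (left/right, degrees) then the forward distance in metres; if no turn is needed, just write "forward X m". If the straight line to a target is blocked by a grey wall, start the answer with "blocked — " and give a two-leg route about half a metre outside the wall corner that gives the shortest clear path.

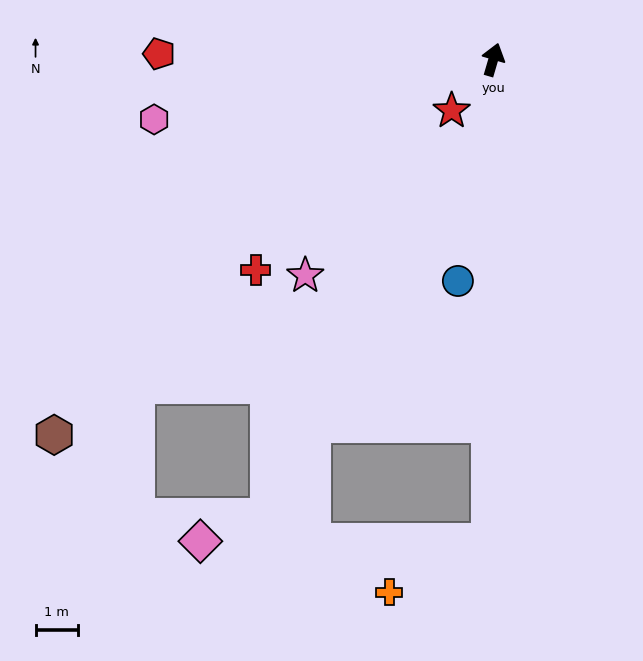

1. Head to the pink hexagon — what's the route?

turn left 116°, forward 8.2 m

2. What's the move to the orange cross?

blocked — turn right 164°, forward 11.5 m, then turn right 62°, forward 2.7 m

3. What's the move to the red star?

turn left 157°, forward 1.6 m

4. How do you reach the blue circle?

turn right 173°, forward 5.3 m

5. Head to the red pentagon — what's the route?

turn left 105°, forward 8.0 m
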